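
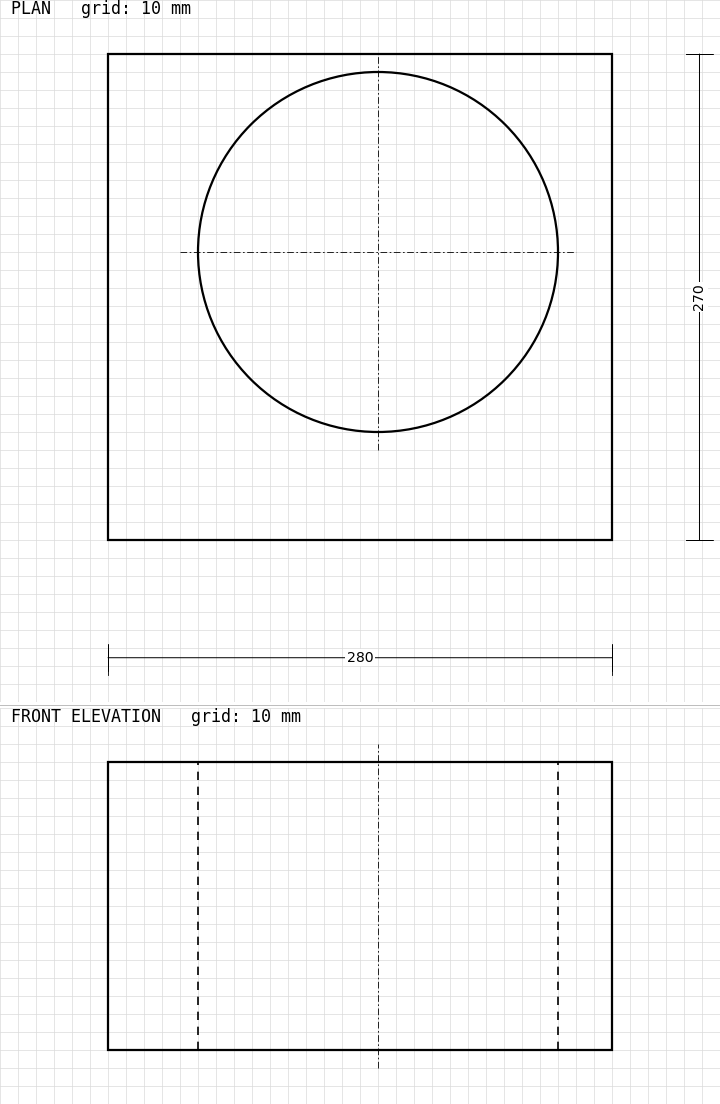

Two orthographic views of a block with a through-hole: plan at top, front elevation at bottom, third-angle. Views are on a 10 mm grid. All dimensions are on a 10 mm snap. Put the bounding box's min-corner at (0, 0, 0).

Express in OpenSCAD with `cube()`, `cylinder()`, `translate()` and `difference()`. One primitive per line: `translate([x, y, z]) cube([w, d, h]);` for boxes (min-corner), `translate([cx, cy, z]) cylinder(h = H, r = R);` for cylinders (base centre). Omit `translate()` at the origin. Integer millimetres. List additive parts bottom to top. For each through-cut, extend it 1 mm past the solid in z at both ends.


difference() {
  cube([280, 270, 160]);
  translate([150, 160, -1]) cylinder(h = 162, r = 100);
}


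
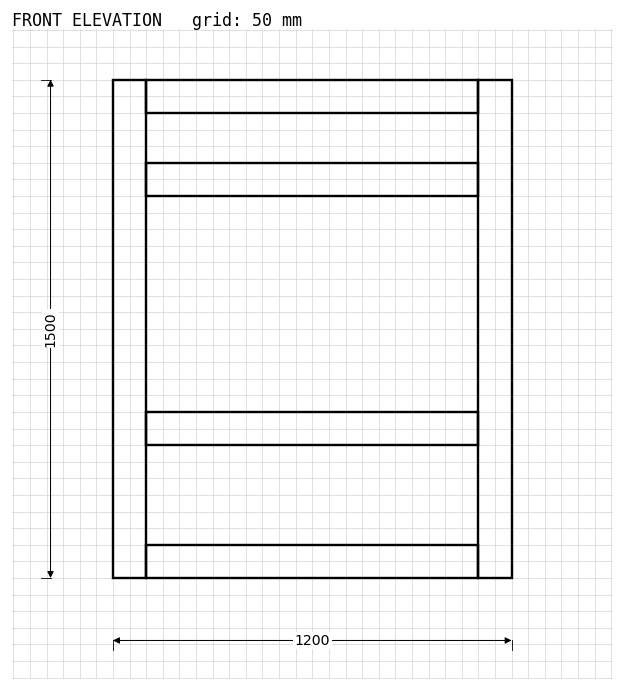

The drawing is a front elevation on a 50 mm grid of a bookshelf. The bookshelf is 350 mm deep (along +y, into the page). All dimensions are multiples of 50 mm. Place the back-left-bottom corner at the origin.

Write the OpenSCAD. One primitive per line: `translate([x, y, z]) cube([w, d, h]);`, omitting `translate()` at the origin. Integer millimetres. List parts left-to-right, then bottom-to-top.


cube([100, 350, 1500]);
translate([100, 0, 0]) cube([1000, 350, 100]);
translate([100, 0, 400]) cube([1000, 350, 100]);
translate([100, 0, 1150]) cube([1000, 350, 100]);
translate([100, 0, 1400]) cube([1000, 350, 100]);
translate([1100, 0, 0]) cube([100, 350, 1500]);


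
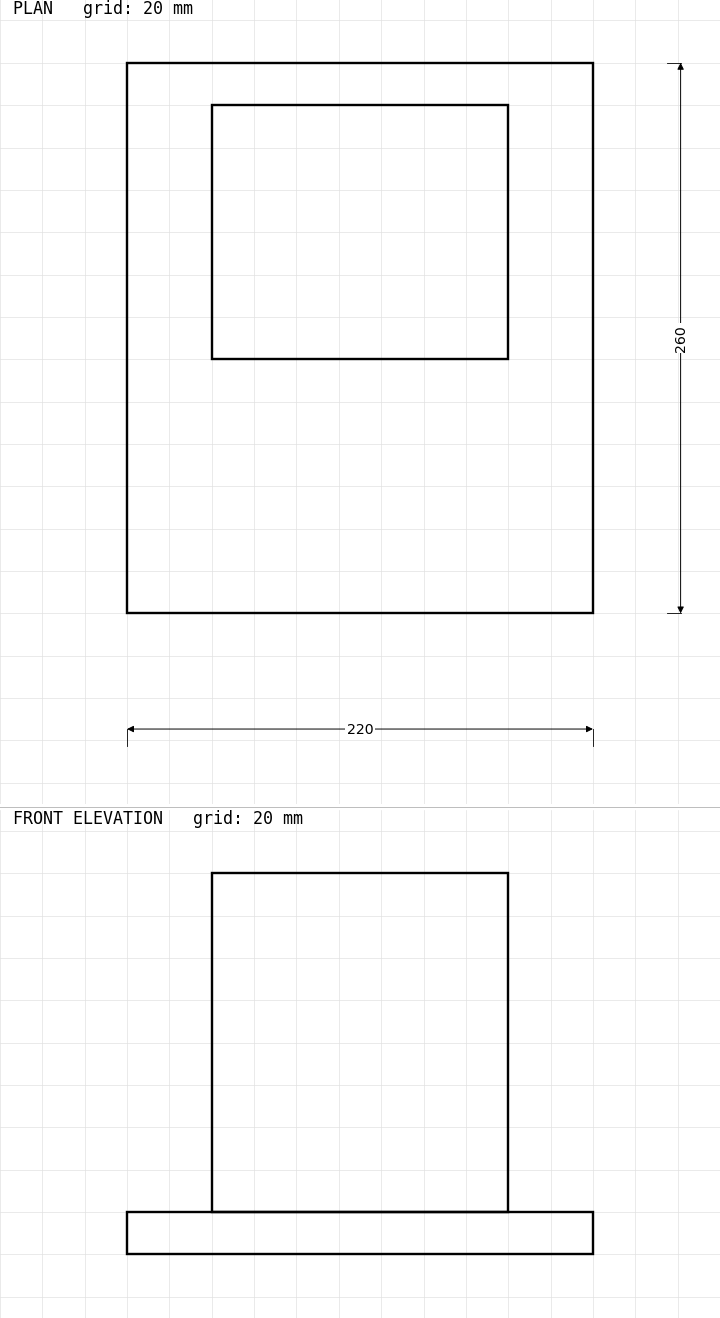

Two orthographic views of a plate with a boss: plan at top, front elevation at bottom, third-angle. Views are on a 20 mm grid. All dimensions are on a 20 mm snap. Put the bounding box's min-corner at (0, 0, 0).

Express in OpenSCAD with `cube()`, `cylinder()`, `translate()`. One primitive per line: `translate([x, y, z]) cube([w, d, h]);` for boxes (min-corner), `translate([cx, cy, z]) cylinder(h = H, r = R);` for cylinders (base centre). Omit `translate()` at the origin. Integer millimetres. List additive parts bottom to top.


cube([220, 260, 20]);
translate([40, 120, 20]) cube([140, 120, 160]);


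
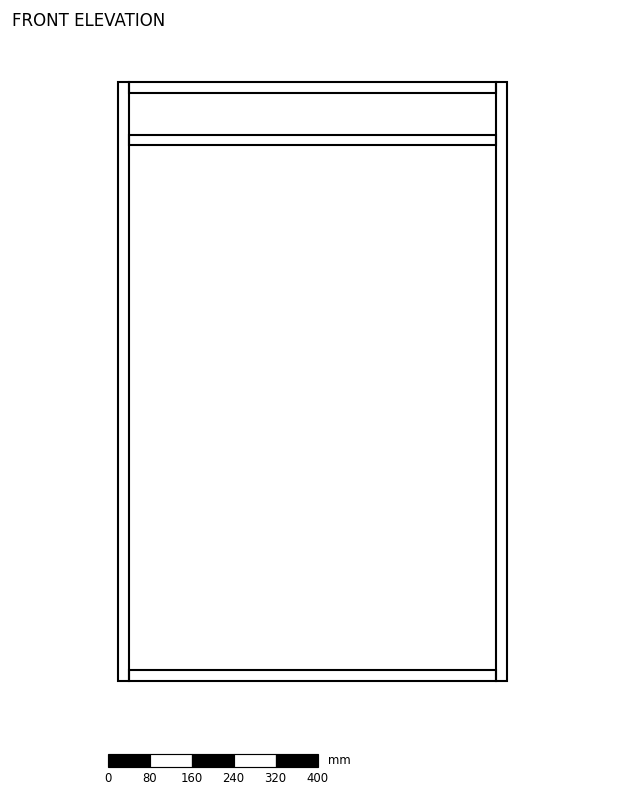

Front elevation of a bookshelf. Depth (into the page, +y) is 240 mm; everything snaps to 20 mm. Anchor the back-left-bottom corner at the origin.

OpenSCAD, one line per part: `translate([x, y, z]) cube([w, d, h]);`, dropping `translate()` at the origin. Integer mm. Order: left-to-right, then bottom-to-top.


cube([20, 240, 1140]);
translate([20, 0, 0]) cube([700, 240, 20]);
translate([20, 0, 1020]) cube([700, 240, 20]);
translate([20, 0, 1120]) cube([700, 240, 20]);
translate([720, 0, 0]) cube([20, 240, 1140]);


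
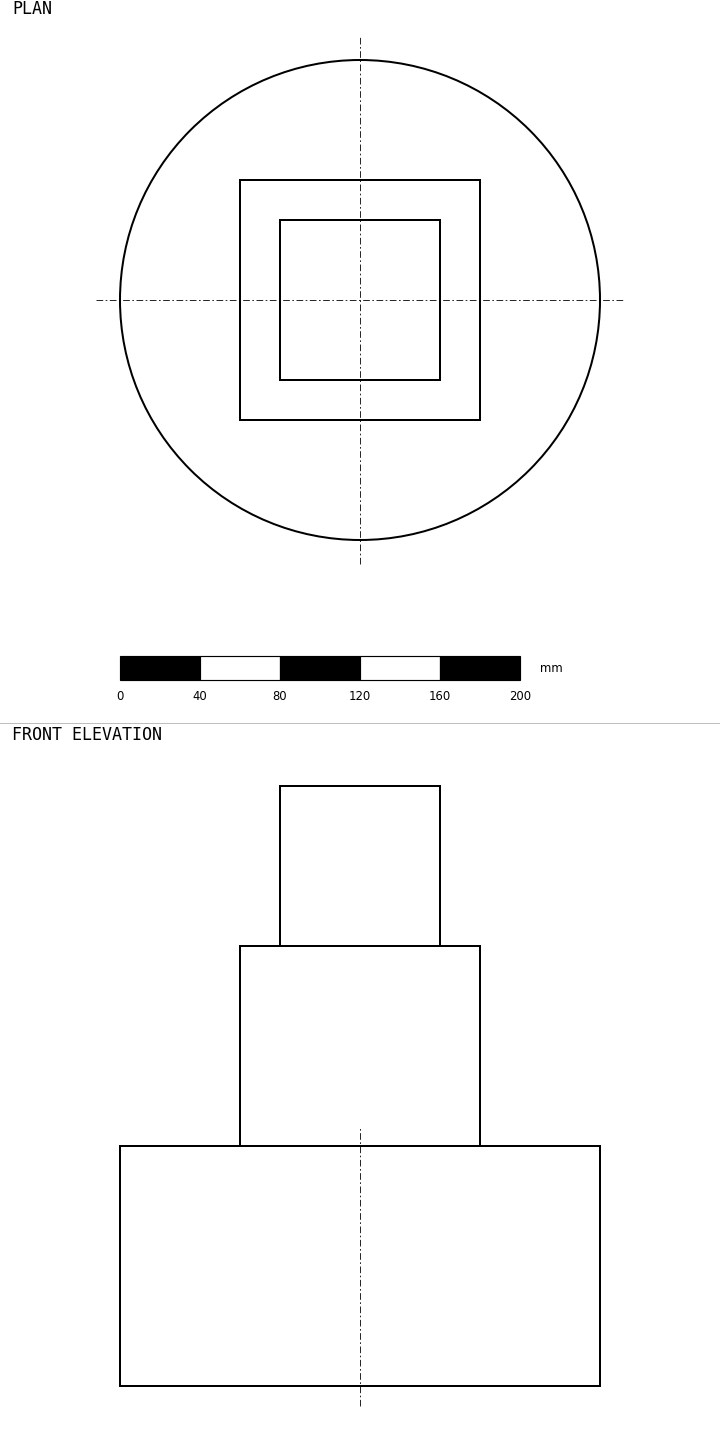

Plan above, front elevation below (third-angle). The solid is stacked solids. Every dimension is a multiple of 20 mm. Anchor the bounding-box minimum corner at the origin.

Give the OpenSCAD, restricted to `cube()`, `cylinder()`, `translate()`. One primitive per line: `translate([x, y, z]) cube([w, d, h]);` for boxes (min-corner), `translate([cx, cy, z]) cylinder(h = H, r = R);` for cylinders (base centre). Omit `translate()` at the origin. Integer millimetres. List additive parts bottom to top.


translate([120, 120, 0]) cylinder(h = 120, r = 120);
translate([60, 60, 120]) cube([120, 120, 100]);
translate([80, 80, 220]) cube([80, 80, 80]);


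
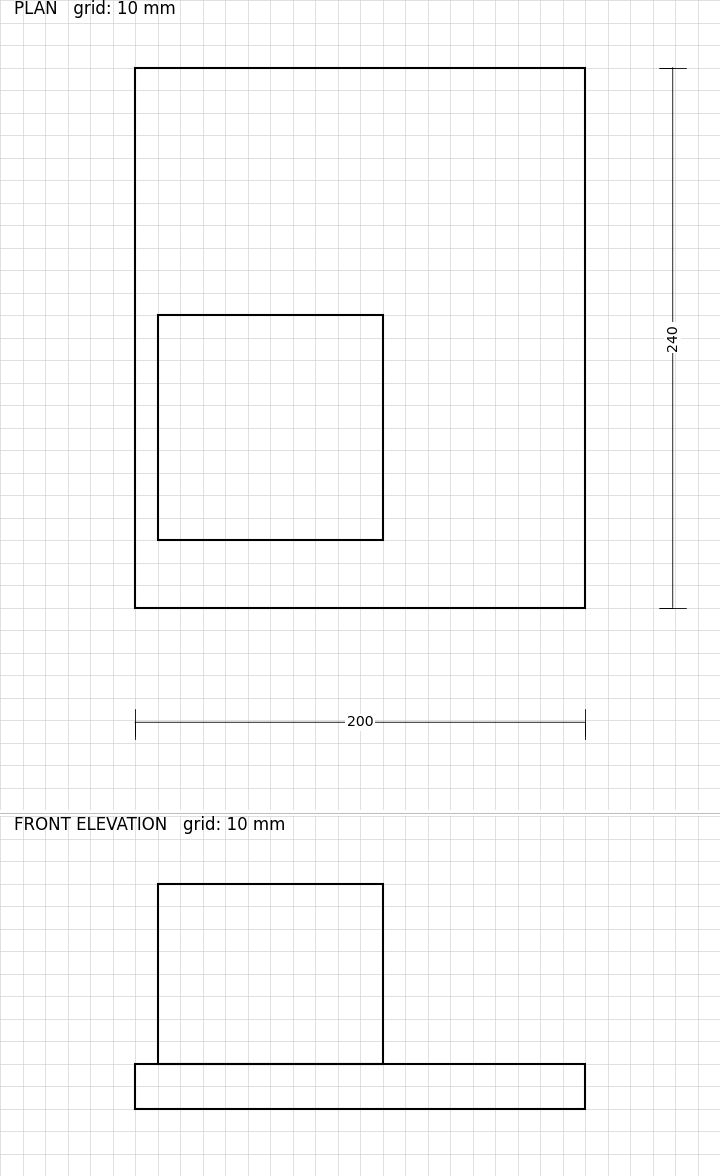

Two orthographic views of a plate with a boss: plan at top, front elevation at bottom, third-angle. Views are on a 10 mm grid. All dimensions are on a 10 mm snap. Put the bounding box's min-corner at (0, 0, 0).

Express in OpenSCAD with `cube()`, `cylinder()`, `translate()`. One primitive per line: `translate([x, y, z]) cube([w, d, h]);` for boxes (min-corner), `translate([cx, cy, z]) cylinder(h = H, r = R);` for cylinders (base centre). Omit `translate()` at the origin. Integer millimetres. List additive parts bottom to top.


cube([200, 240, 20]);
translate([10, 30, 20]) cube([100, 100, 80]);


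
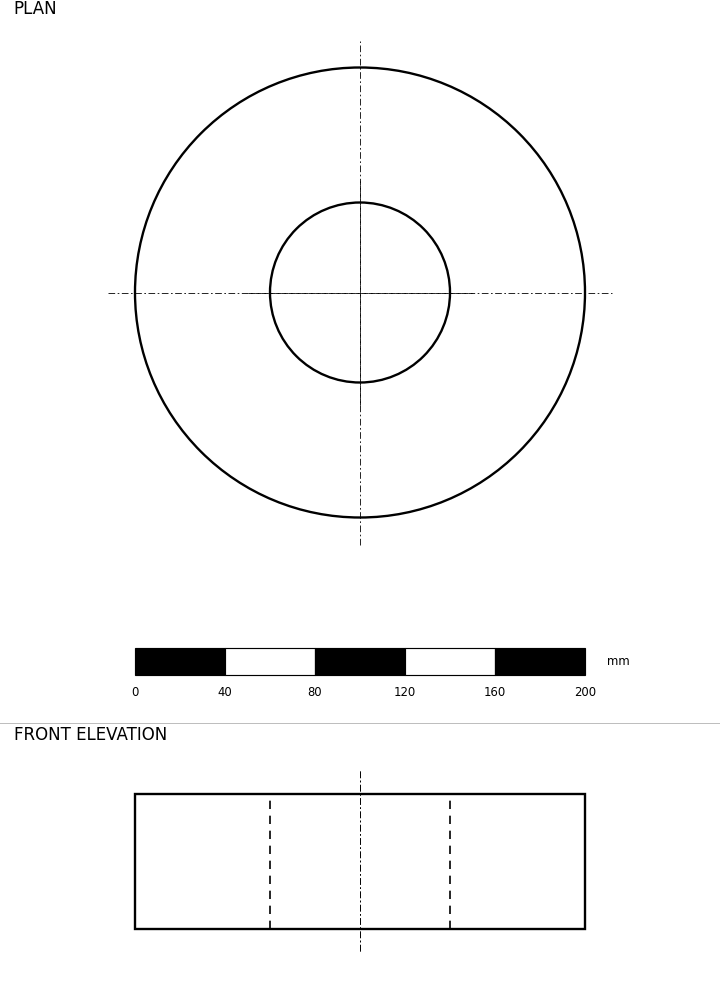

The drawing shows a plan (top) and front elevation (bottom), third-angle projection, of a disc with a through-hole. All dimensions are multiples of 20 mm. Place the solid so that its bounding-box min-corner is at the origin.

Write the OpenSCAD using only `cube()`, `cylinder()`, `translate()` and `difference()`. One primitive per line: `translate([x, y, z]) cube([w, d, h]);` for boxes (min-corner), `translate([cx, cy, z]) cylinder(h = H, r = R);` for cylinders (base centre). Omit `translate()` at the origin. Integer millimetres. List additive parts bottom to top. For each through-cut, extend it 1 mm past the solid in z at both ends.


difference() {
  translate([100, 100, 0]) cylinder(h = 60, r = 100);
  translate([100, 100, -1]) cylinder(h = 62, r = 40);
}


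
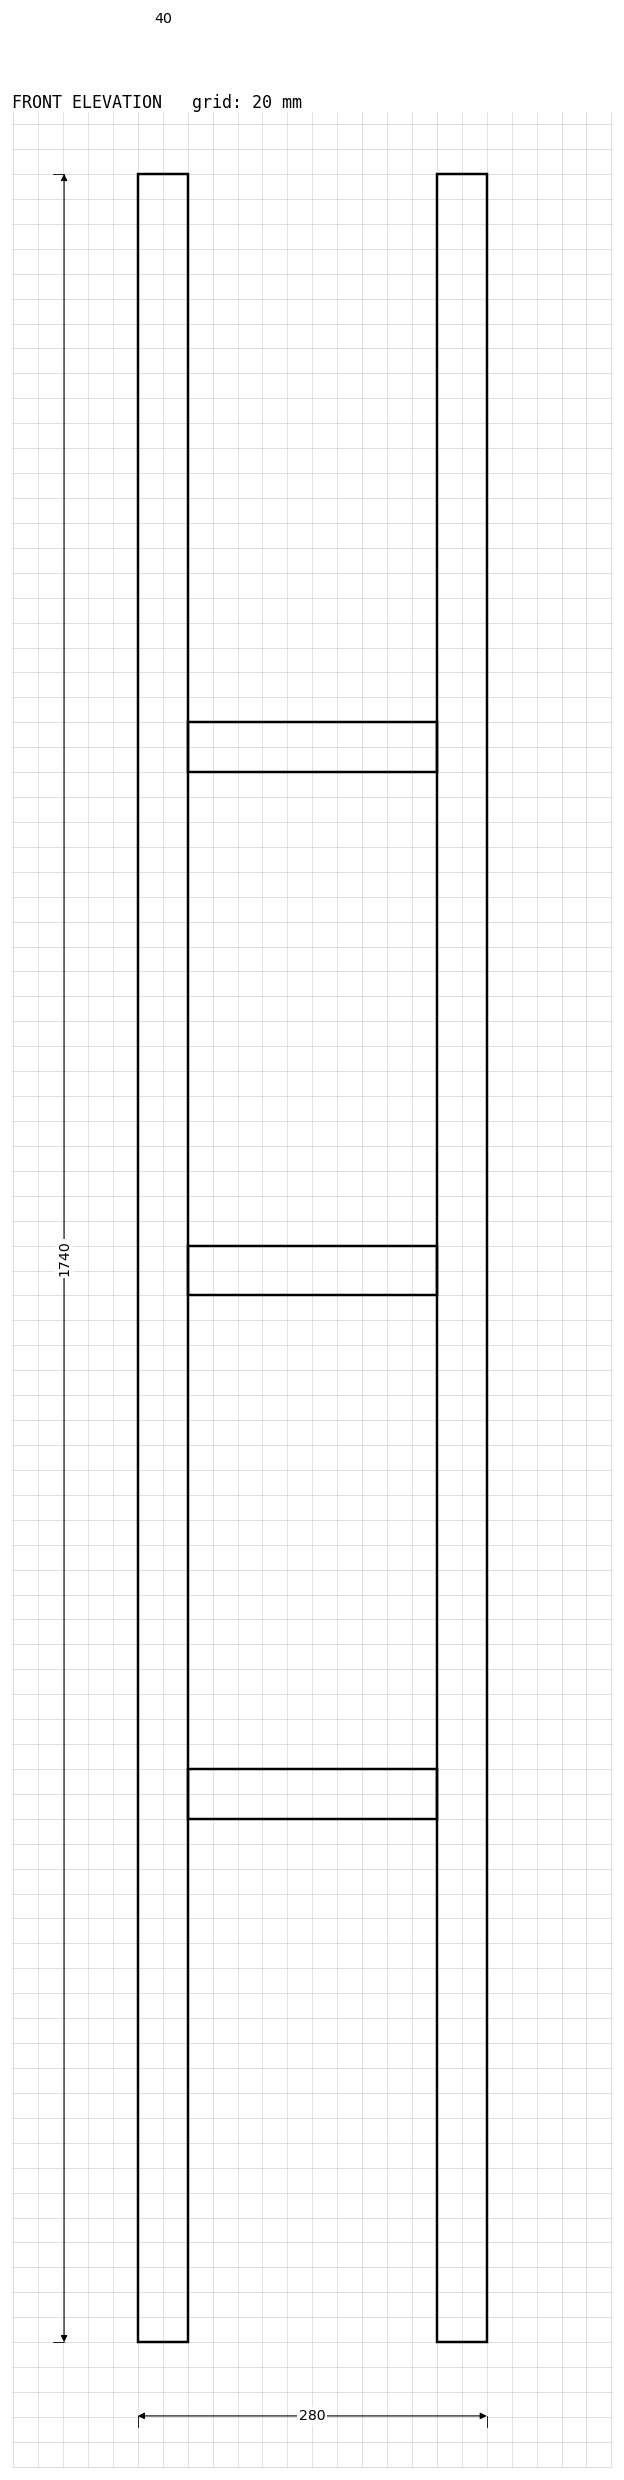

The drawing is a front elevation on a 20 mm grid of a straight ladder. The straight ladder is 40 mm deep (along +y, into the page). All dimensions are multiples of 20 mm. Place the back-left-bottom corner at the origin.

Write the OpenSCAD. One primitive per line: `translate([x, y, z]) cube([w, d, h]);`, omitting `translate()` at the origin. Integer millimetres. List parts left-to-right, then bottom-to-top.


cube([40, 40, 1740]);
translate([40, 0, 420]) cube([200, 40, 40]);
translate([40, 0, 840]) cube([200, 40, 40]);
translate([40, 0, 1260]) cube([200, 40, 40]);
translate([240, 0, 0]) cube([40, 40, 1740]);


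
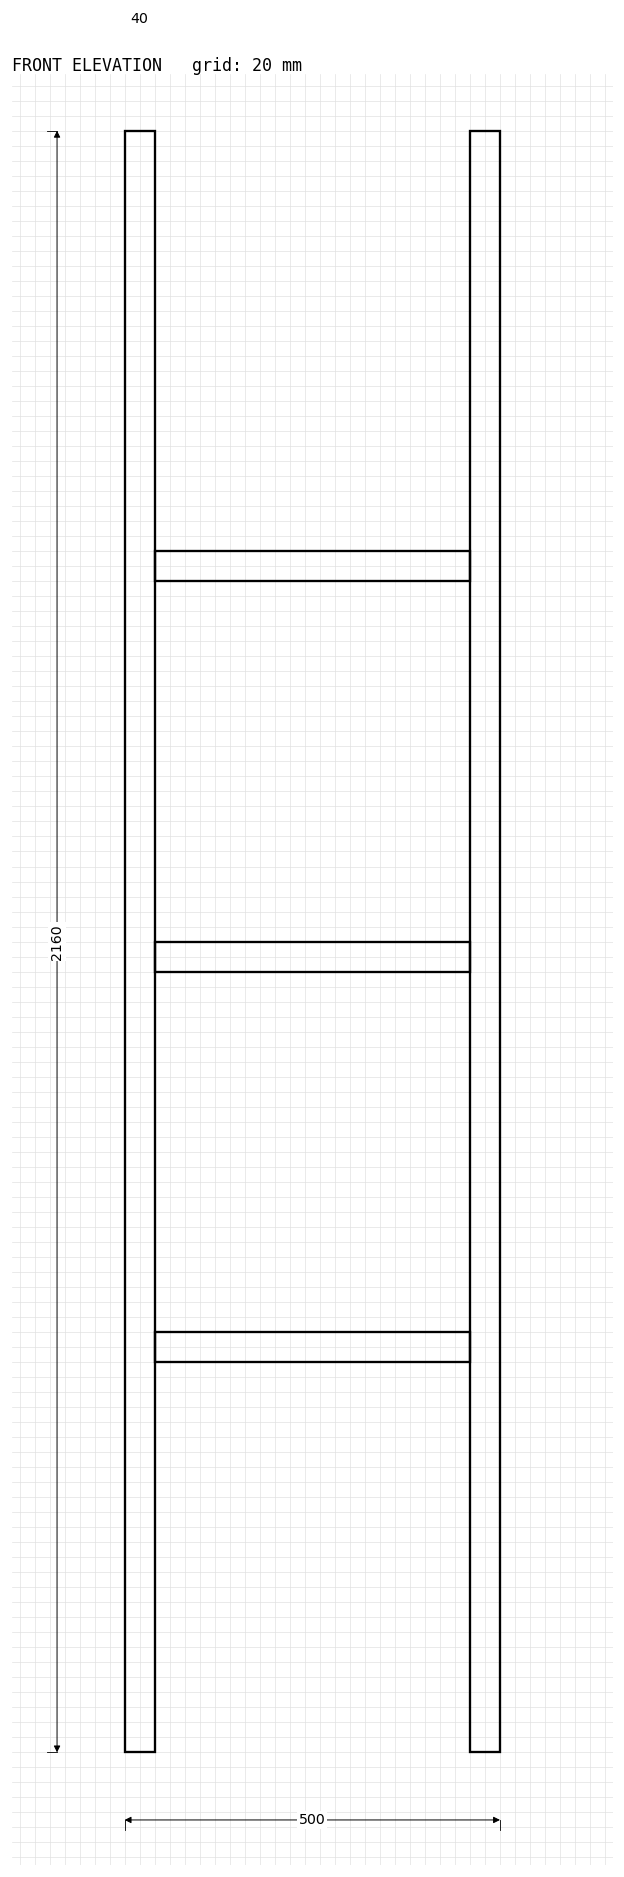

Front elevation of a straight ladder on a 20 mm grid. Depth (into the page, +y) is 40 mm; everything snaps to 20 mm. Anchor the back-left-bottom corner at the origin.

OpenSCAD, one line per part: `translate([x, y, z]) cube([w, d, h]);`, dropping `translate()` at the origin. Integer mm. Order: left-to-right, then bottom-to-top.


cube([40, 40, 2160]);
translate([40, 0, 520]) cube([420, 40, 40]);
translate([40, 0, 1040]) cube([420, 40, 40]);
translate([40, 0, 1560]) cube([420, 40, 40]);
translate([460, 0, 0]) cube([40, 40, 2160]);


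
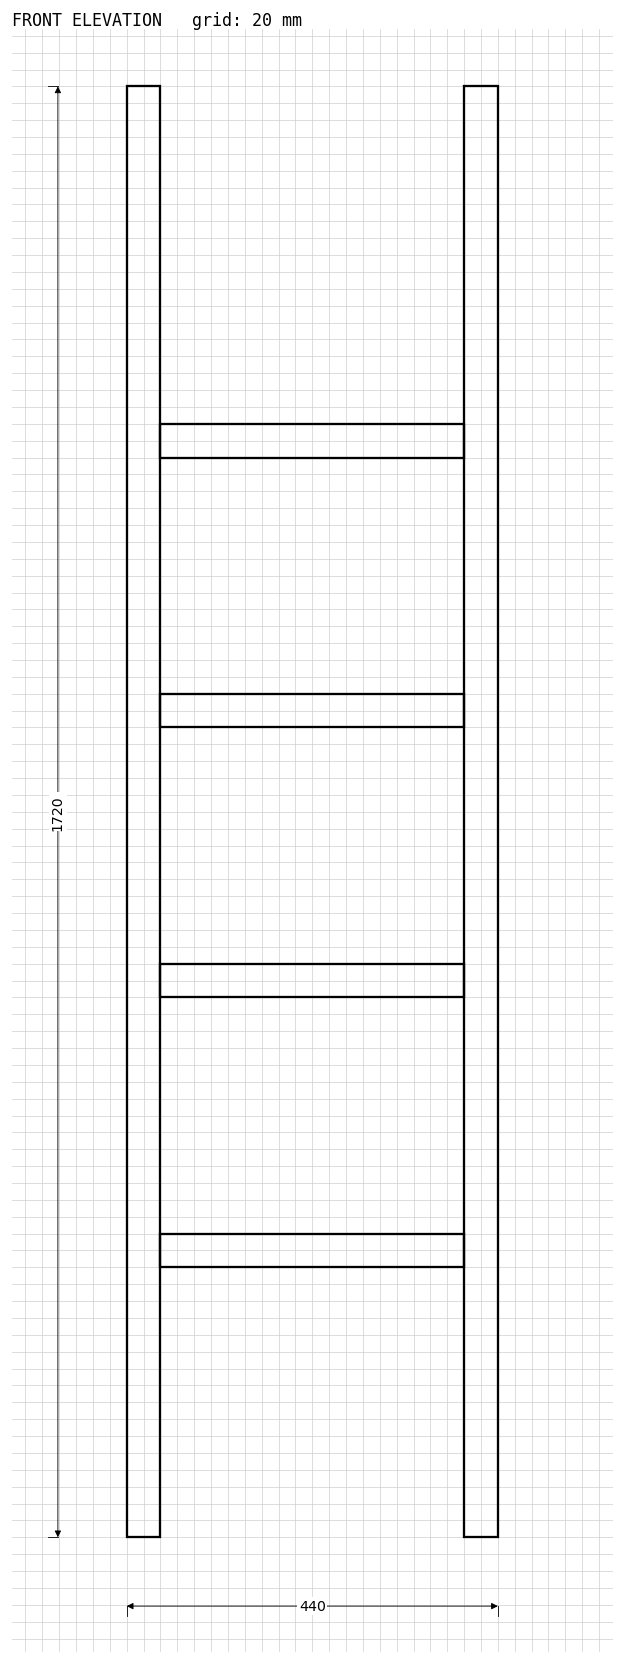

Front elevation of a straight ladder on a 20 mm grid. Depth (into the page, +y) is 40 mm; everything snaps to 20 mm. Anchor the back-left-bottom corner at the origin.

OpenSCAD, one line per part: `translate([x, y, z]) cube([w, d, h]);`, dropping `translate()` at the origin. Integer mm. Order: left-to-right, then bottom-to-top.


cube([40, 40, 1720]);
translate([40, 0, 320]) cube([360, 40, 40]);
translate([40, 0, 640]) cube([360, 40, 40]);
translate([40, 0, 960]) cube([360, 40, 40]);
translate([40, 0, 1280]) cube([360, 40, 40]);
translate([400, 0, 0]) cube([40, 40, 1720]);


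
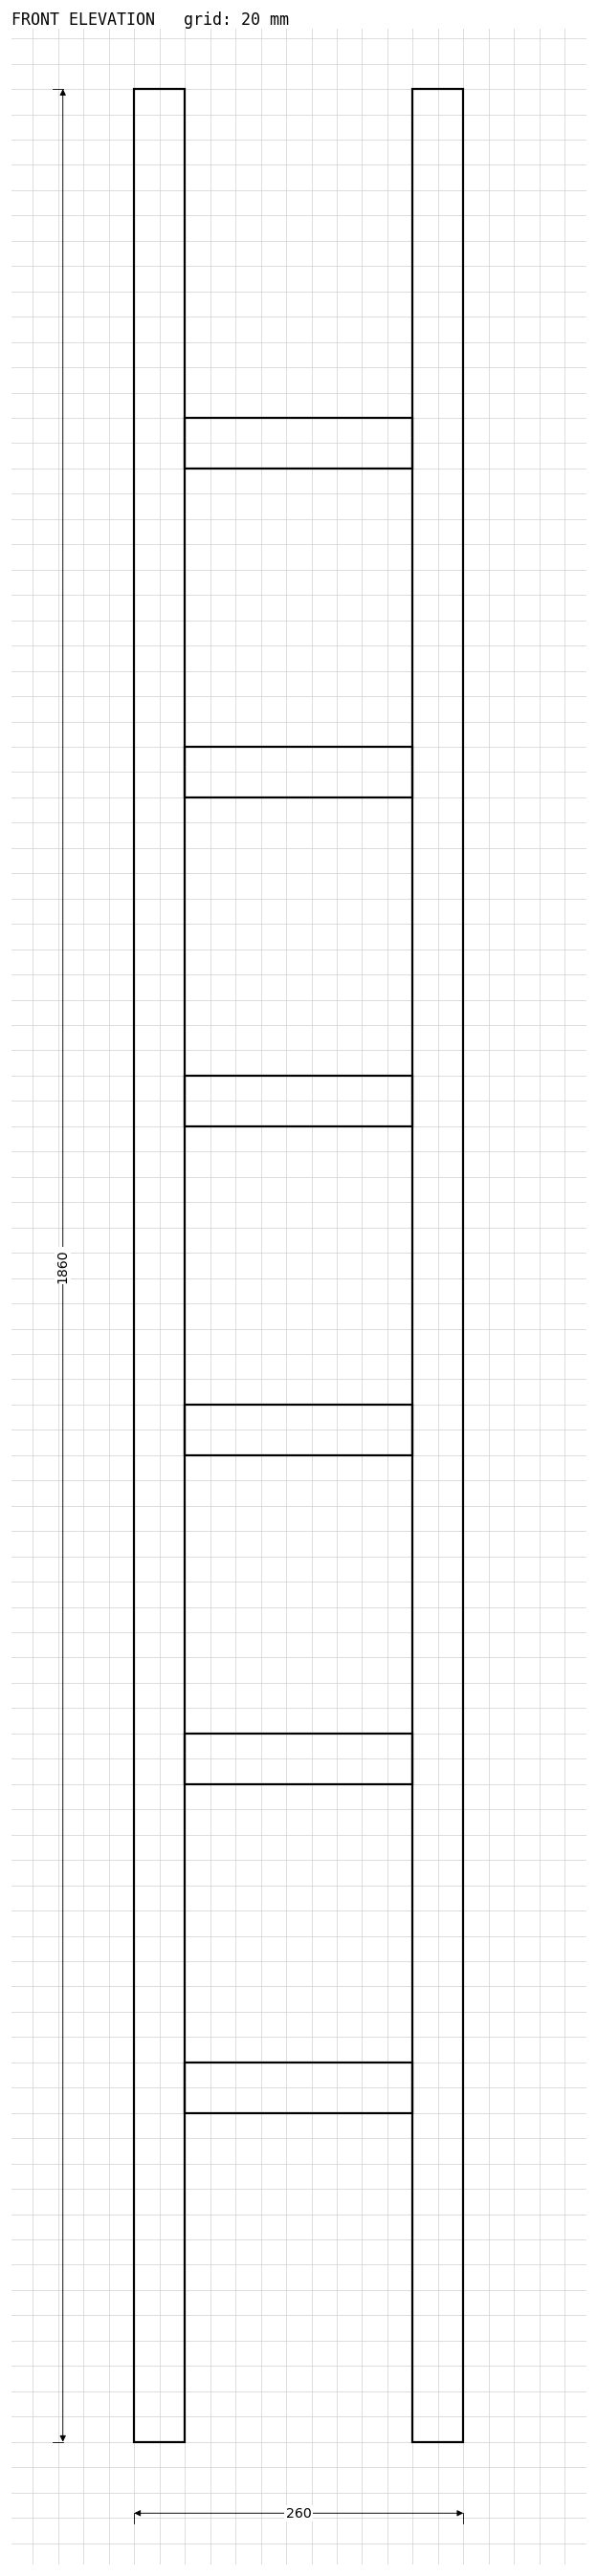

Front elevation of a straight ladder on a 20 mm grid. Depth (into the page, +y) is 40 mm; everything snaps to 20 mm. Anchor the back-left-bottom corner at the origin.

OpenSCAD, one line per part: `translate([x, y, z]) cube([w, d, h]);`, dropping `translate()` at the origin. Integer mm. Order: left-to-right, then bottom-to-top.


cube([40, 40, 1860]);
translate([40, 0, 260]) cube([180, 40, 40]);
translate([40, 0, 520]) cube([180, 40, 40]);
translate([40, 0, 780]) cube([180, 40, 40]);
translate([40, 0, 1040]) cube([180, 40, 40]);
translate([40, 0, 1300]) cube([180, 40, 40]);
translate([40, 0, 1560]) cube([180, 40, 40]);
translate([220, 0, 0]) cube([40, 40, 1860]);


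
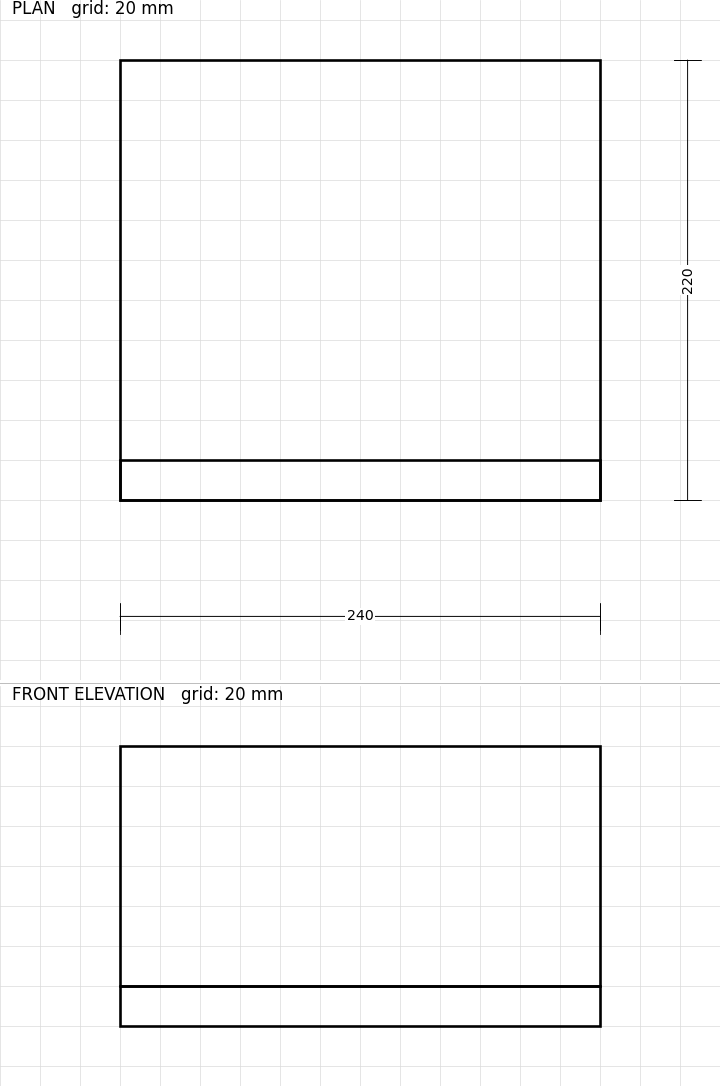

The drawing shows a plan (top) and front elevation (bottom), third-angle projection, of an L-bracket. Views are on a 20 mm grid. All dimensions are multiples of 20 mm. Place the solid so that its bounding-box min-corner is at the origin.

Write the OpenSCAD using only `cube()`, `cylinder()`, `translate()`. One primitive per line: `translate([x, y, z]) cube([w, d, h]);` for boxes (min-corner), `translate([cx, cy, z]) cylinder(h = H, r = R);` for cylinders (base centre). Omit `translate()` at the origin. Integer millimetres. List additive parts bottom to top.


cube([240, 220, 20]);
translate([0, 0, 20]) cube([240, 20, 120]);


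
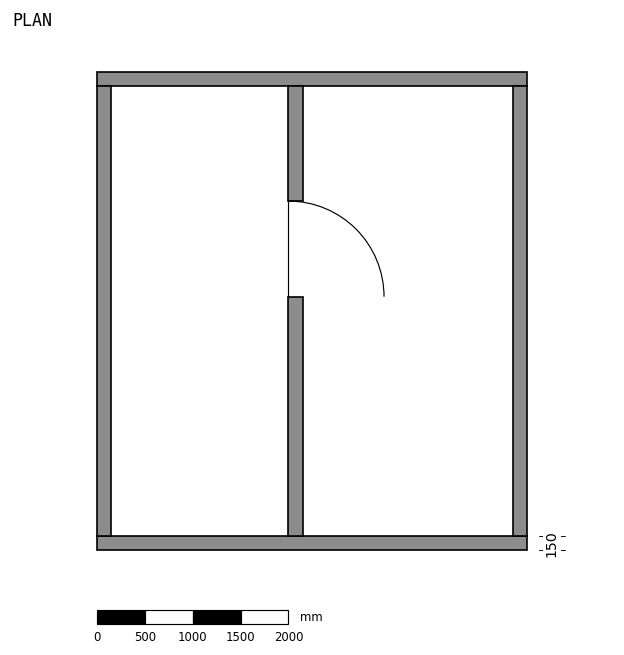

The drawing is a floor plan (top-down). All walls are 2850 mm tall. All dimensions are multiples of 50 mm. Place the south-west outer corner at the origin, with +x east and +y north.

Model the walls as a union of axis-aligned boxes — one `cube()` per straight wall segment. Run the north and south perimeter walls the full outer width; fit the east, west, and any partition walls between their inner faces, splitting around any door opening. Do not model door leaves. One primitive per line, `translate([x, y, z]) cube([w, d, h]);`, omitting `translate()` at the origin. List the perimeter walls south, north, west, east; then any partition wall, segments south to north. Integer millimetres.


cube([4500, 150, 2850]);
translate([0, 4850, 0]) cube([4500, 150, 2850]);
translate([0, 150, 0]) cube([150, 4700, 2850]);
translate([4350, 150, 0]) cube([150, 4700, 2850]);
translate([2000, 150, 0]) cube([150, 2500, 2850]);
translate([2000, 3650, 0]) cube([150, 1200, 2850]);


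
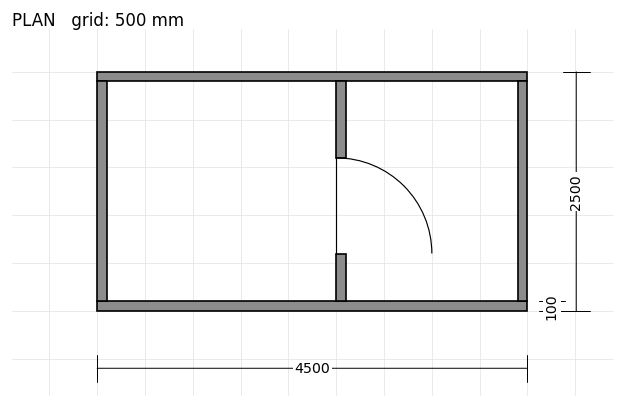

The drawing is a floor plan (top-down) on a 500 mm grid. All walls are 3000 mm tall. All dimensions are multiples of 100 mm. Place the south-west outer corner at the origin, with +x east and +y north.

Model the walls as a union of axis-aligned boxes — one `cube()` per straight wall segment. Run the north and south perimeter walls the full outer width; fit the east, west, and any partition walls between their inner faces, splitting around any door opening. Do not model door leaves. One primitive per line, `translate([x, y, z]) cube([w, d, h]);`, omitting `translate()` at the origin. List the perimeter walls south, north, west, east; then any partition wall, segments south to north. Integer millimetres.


cube([4500, 100, 3000]);
translate([0, 2400, 0]) cube([4500, 100, 3000]);
translate([0, 100, 0]) cube([100, 2300, 3000]);
translate([4400, 100, 0]) cube([100, 2300, 3000]);
translate([2500, 100, 0]) cube([100, 500, 3000]);
translate([2500, 1600, 0]) cube([100, 800, 3000]);


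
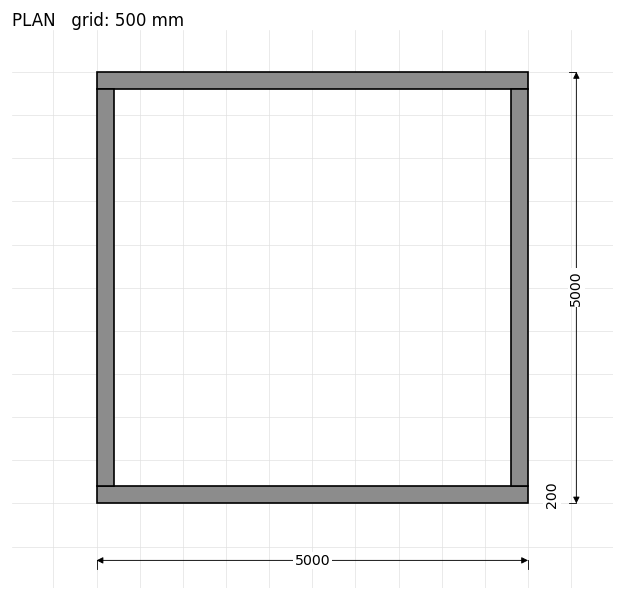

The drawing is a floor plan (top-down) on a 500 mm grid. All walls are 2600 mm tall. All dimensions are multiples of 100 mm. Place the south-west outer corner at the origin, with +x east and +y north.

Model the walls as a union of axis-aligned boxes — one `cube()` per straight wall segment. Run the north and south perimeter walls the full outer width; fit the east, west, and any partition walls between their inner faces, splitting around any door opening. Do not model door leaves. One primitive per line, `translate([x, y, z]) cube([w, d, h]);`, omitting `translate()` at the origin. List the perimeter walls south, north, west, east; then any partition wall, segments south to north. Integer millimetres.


cube([5000, 200, 2600]);
translate([0, 4800, 0]) cube([5000, 200, 2600]);
translate([0, 200, 0]) cube([200, 4600, 2600]);
translate([4800, 200, 0]) cube([200, 4600, 2600]);


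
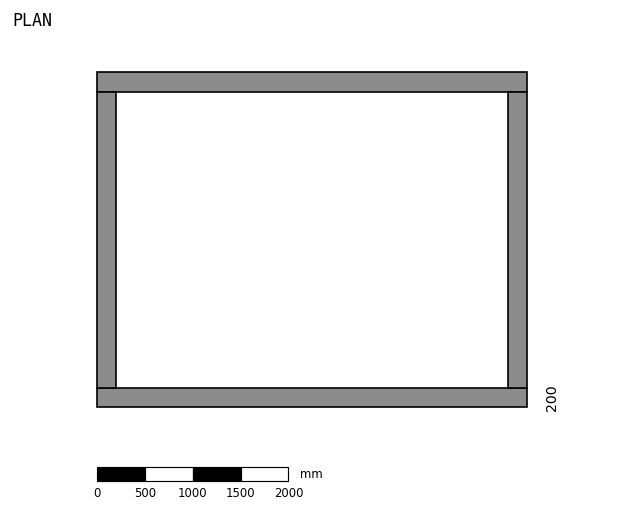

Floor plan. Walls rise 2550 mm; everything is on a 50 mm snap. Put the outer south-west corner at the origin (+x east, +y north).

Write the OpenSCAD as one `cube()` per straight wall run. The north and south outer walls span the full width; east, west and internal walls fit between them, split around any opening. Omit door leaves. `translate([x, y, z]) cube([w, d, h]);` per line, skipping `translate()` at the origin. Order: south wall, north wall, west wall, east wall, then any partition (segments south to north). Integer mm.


cube([4500, 200, 2550]);
translate([0, 3300, 0]) cube([4500, 200, 2550]);
translate([0, 200, 0]) cube([200, 3100, 2550]);
translate([4300, 200, 0]) cube([200, 3100, 2550]);


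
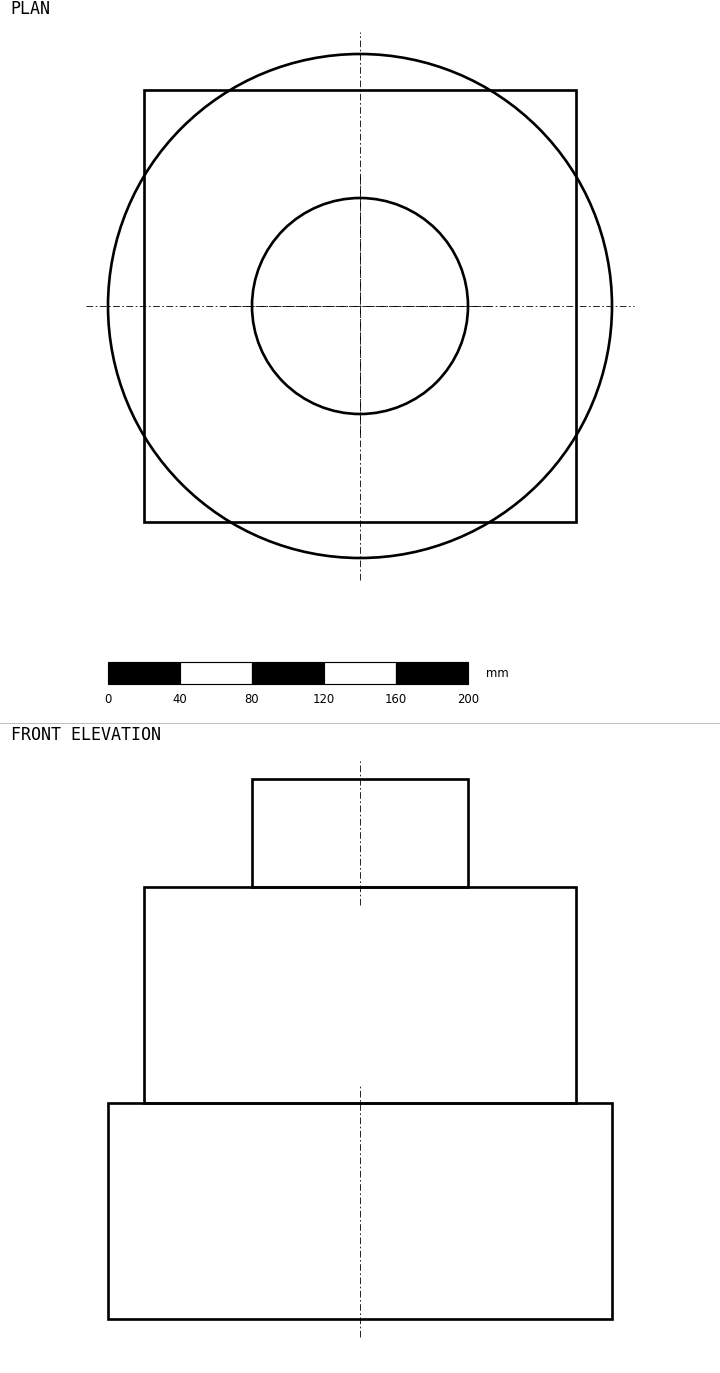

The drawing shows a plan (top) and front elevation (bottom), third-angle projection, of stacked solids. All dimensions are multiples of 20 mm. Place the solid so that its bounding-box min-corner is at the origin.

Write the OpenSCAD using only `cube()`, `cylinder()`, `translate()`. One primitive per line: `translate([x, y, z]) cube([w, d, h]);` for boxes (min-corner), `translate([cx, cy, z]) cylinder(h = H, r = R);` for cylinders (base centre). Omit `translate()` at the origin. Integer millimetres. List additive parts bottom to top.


translate([140, 140, 0]) cylinder(h = 120, r = 140);
translate([20, 20, 120]) cube([240, 240, 120]);
translate([140, 140, 240]) cylinder(h = 60, r = 60);


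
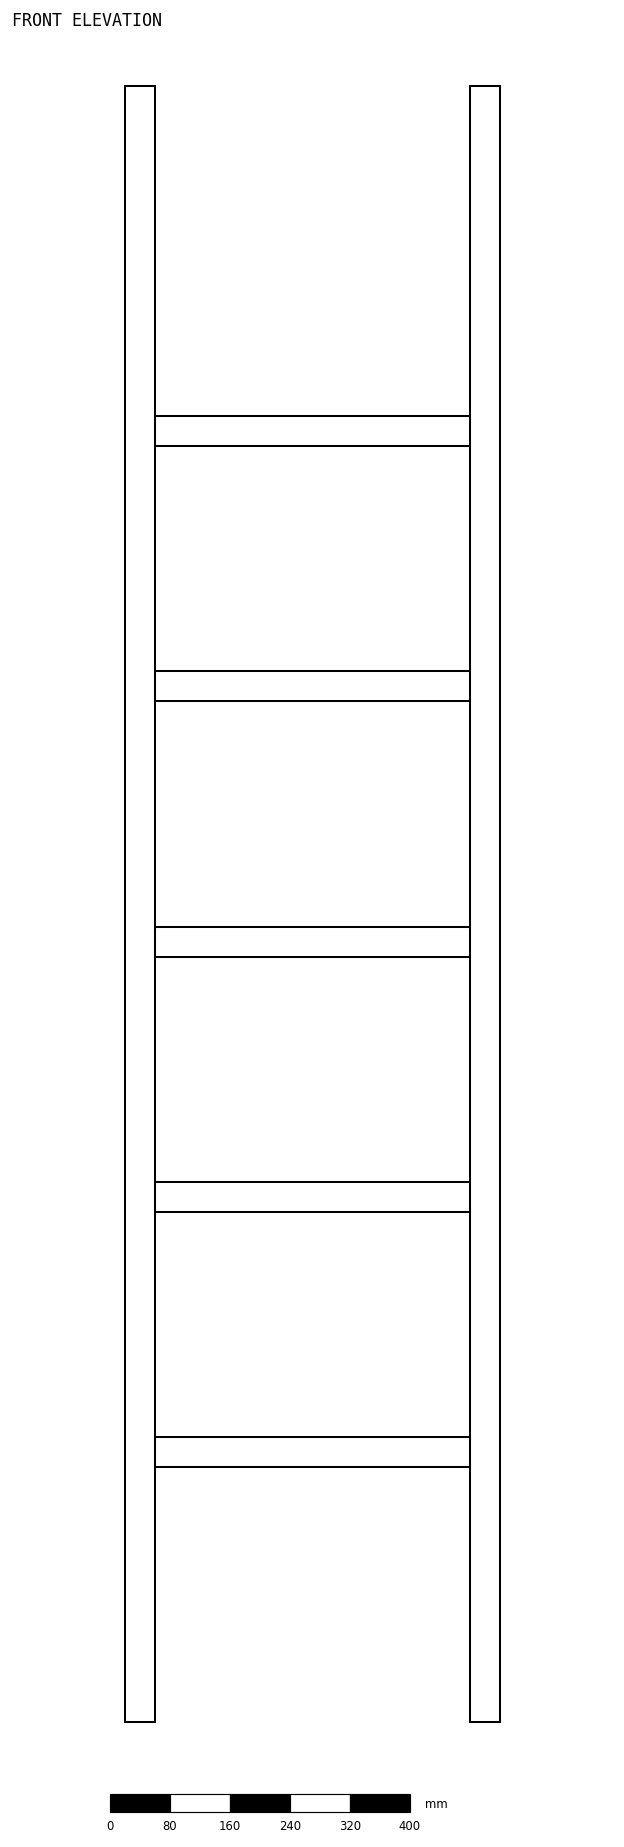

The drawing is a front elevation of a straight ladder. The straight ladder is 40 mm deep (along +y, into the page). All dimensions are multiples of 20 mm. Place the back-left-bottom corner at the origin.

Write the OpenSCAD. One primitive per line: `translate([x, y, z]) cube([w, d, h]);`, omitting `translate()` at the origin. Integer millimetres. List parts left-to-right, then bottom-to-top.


cube([40, 40, 2180]);
translate([40, 0, 340]) cube([420, 40, 40]);
translate([40, 0, 680]) cube([420, 40, 40]);
translate([40, 0, 1020]) cube([420, 40, 40]);
translate([40, 0, 1360]) cube([420, 40, 40]);
translate([40, 0, 1700]) cube([420, 40, 40]);
translate([460, 0, 0]) cube([40, 40, 2180]);


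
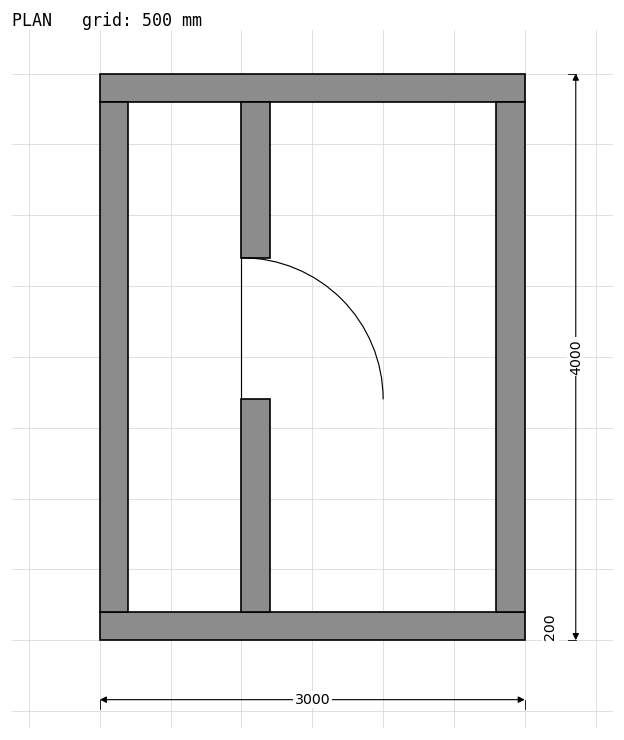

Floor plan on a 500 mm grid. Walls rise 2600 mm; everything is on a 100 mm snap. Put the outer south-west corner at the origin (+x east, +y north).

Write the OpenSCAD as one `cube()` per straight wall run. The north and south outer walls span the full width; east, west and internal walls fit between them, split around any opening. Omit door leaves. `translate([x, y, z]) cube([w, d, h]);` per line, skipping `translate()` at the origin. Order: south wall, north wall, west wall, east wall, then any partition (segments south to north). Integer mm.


cube([3000, 200, 2600]);
translate([0, 3800, 0]) cube([3000, 200, 2600]);
translate([0, 200, 0]) cube([200, 3600, 2600]);
translate([2800, 200, 0]) cube([200, 3600, 2600]);
translate([1000, 200, 0]) cube([200, 1500, 2600]);
translate([1000, 2700, 0]) cube([200, 1100, 2600]);


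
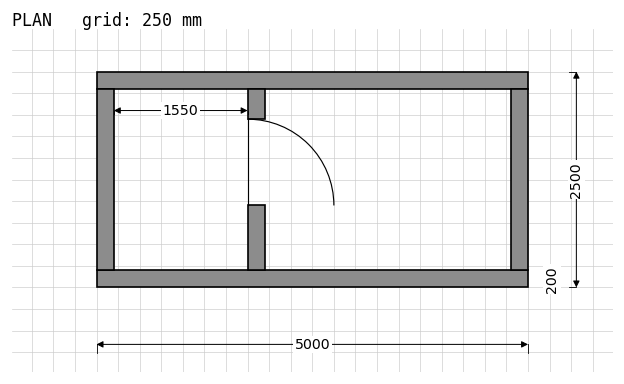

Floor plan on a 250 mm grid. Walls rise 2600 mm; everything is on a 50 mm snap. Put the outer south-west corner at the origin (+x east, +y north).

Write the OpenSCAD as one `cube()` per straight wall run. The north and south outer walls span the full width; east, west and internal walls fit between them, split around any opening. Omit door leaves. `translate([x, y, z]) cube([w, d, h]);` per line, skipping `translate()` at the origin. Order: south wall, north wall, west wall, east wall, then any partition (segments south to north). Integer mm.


cube([5000, 200, 2600]);
translate([0, 2300, 0]) cube([5000, 200, 2600]);
translate([0, 200, 0]) cube([200, 2100, 2600]);
translate([4800, 200, 0]) cube([200, 2100, 2600]);
translate([1750, 200, 0]) cube([200, 750, 2600]);
translate([1750, 1950, 0]) cube([200, 350, 2600]);


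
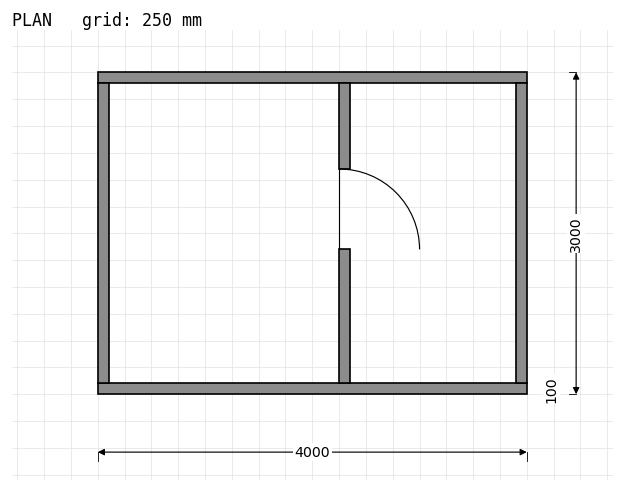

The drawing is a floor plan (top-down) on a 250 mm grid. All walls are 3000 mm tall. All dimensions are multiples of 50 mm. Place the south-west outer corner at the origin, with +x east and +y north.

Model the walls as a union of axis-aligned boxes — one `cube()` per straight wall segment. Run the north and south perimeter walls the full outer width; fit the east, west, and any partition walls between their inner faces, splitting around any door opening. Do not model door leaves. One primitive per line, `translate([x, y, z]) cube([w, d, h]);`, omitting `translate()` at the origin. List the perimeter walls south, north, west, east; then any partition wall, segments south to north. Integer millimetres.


cube([4000, 100, 3000]);
translate([0, 2900, 0]) cube([4000, 100, 3000]);
translate([0, 100, 0]) cube([100, 2800, 3000]);
translate([3900, 100, 0]) cube([100, 2800, 3000]);
translate([2250, 100, 0]) cube([100, 1250, 3000]);
translate([2250, 2100, 0]) cube([100, 800, 3000]);


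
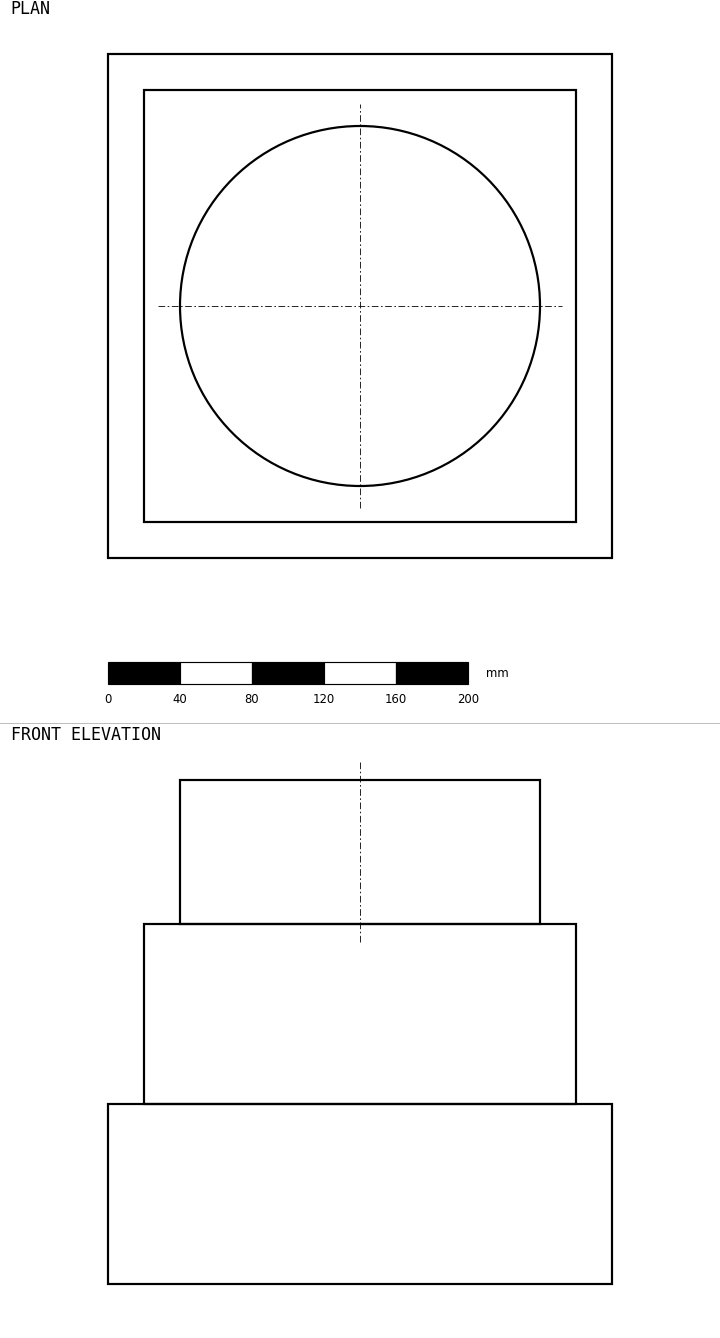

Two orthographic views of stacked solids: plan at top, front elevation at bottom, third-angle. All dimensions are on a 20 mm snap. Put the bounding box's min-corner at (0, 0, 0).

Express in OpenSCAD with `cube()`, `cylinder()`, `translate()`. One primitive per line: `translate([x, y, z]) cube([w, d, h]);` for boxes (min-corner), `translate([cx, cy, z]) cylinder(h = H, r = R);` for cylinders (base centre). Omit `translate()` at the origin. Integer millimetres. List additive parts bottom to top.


cube([280, 280, 100]);
translate([20, 20, 100]) cube([240, 240, 100]);
translate([140, 140, 200]) cylinder(h = 80, r = 100);


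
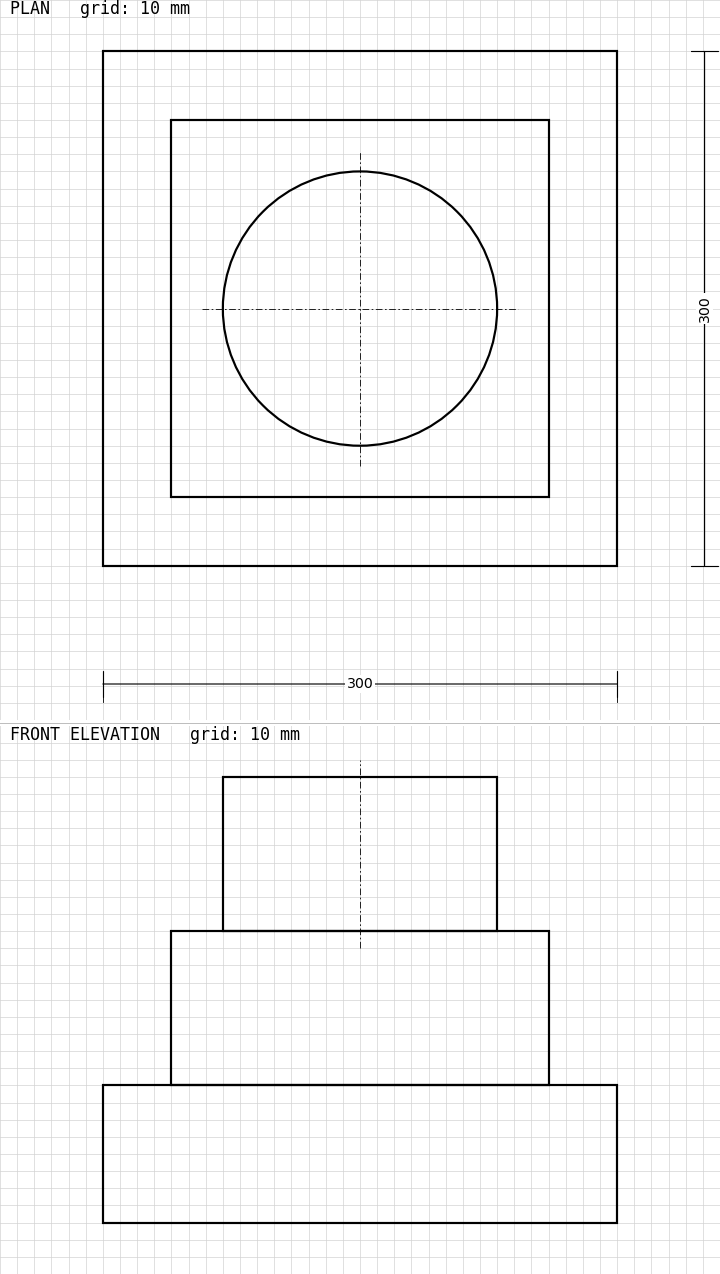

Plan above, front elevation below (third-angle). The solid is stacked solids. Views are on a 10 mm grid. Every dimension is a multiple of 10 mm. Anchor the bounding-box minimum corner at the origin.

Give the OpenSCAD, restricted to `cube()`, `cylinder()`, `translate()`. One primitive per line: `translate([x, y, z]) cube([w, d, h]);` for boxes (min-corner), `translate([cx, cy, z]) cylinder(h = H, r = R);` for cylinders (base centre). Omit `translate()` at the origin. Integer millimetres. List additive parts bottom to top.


cube([300, 300, 80]);
translate([40, 40, 80]) cube([220, 220, 90]);
translate([150, 150, 170]) cylinder(h = 90, r = 80);


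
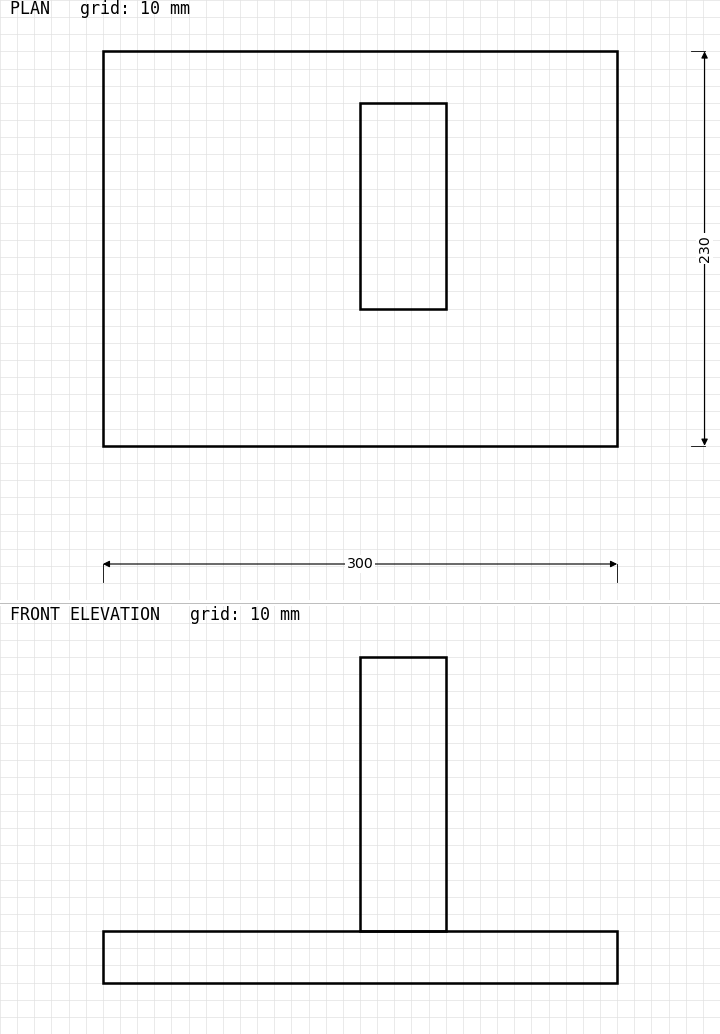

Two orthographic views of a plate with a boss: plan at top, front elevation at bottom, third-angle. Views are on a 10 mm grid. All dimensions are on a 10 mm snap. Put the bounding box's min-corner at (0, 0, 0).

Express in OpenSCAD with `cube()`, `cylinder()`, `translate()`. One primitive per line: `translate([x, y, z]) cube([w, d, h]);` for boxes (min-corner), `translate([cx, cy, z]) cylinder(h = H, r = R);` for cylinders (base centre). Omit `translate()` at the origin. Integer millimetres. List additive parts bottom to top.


cube([300, 230, 30]);
translate([150, 80, 30]) cube([50, 120, 160]);


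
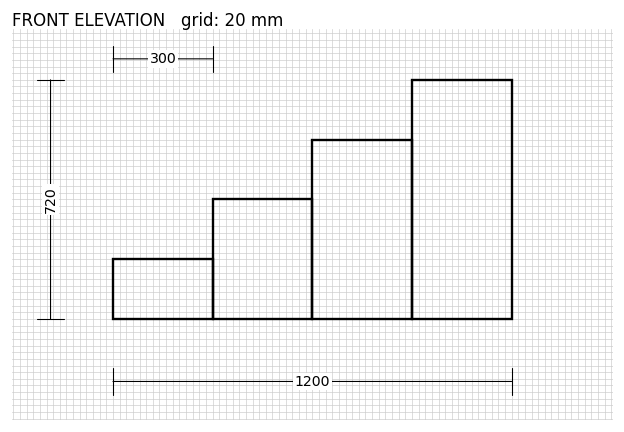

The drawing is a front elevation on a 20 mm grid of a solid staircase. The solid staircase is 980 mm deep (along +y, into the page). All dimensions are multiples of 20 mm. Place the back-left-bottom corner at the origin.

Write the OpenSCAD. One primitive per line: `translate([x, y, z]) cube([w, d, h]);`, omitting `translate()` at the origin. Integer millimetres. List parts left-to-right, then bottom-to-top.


cube([300, 980, 180]);
translate([300, 0, 0]) cube([300, 980, 360]);
translate([600, 0, 0]) cube([300, 980, 540]);
translate([900, 0, 0]) cube([300, 980, 720]);


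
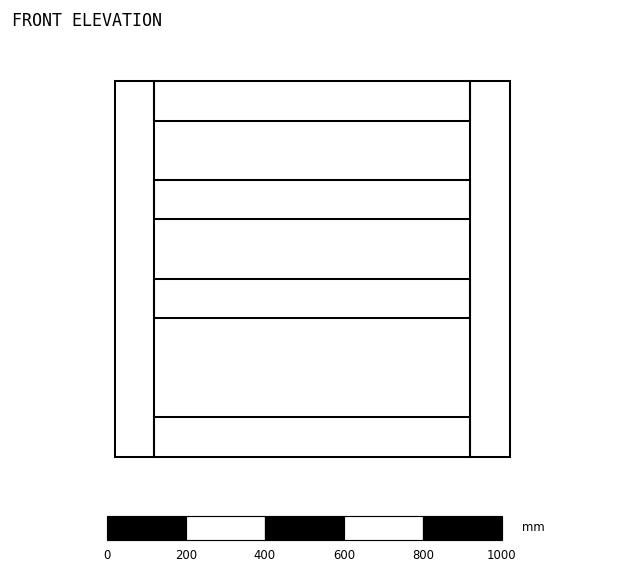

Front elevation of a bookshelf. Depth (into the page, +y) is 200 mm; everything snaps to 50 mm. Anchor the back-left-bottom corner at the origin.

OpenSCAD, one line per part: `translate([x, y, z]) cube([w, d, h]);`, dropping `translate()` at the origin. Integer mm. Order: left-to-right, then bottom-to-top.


cube([100, 200, 950]);
translate([100, 0, 0]) cube([800, 200, 100]);
translate([100, 0, 350]) cube([800, 200, 100]);
translate([100, 0, 600]) cube([800, 200, 100]);
translate([100, 0, 850]) cube([800, 200, 100]);
translate([900, 0, 0]) cube([100, 200, 950]);


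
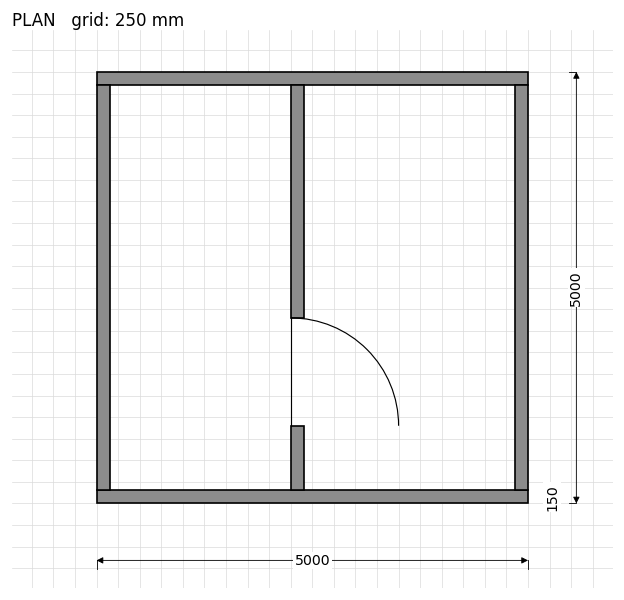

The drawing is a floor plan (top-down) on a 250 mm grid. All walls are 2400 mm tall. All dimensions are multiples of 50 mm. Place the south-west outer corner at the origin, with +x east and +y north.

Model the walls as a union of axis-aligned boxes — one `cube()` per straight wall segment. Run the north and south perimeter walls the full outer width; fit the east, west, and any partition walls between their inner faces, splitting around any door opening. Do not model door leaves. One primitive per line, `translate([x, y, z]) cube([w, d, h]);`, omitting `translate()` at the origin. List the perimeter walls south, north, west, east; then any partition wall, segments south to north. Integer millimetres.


cube([5000, 150, 2400]);
translate([0, 4850, 0]) cube([5000, 150, 2400]);
translate([0, 150, 0]) cube([150, 4700, 2400]);
translate([4850, 150, 0]) cube([150, 4700, 2400]);
translate([2250, 150, 0]) cube([150, 750, 2400]);
translate([2250, 2150, 0]) cube([150, 2700, 2400]);


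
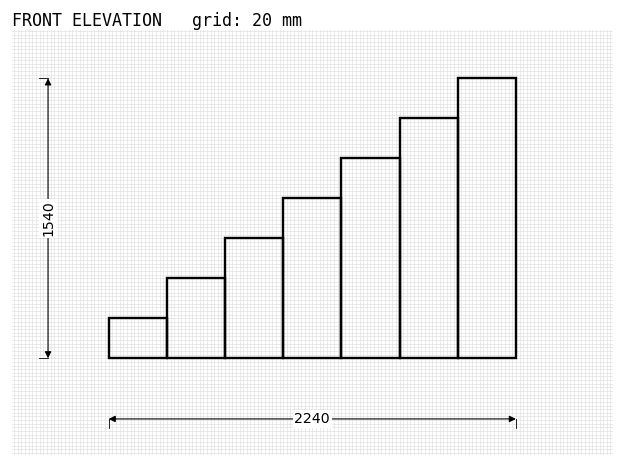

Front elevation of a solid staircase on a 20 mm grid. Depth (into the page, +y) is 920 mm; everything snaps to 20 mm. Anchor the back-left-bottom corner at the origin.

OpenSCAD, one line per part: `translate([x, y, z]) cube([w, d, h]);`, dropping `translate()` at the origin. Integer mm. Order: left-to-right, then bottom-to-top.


cube([320, 920, 220]);
translate([320, 0, 0]) cube([320, 920, 440]);
translate([640, 0, 0]) cube([320, 920, 660]);
translate([960, 0, 0]) cube([320, 920, 880]);
translate([1280, 0, 0]) cube([320, 920, 1100]);
translate([1600, 0, 0]) cube([320, 920, 1320]);
translate([1920, 0, 0]) cube([320, 920, 1540]);


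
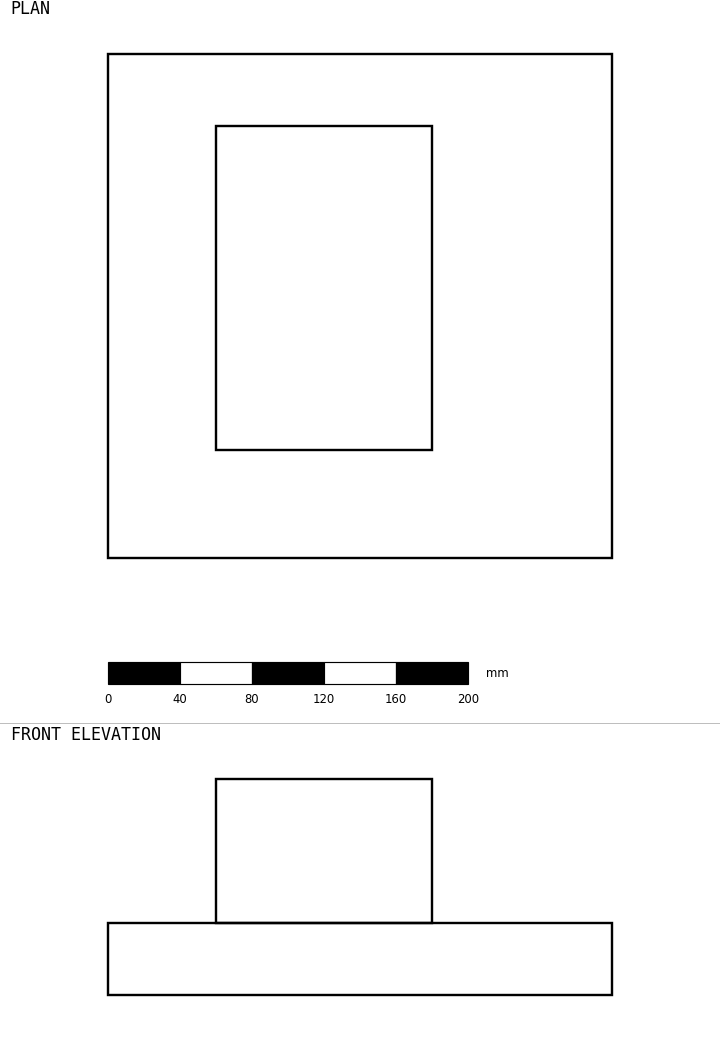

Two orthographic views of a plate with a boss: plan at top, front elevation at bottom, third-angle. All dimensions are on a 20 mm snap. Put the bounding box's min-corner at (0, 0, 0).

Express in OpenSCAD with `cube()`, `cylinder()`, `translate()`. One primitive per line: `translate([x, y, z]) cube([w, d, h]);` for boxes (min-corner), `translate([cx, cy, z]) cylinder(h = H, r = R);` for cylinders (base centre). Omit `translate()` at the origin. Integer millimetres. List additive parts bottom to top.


cube([280, 280, 40]);
translate([60, 60, 40]) cube([120, 180, 80]);


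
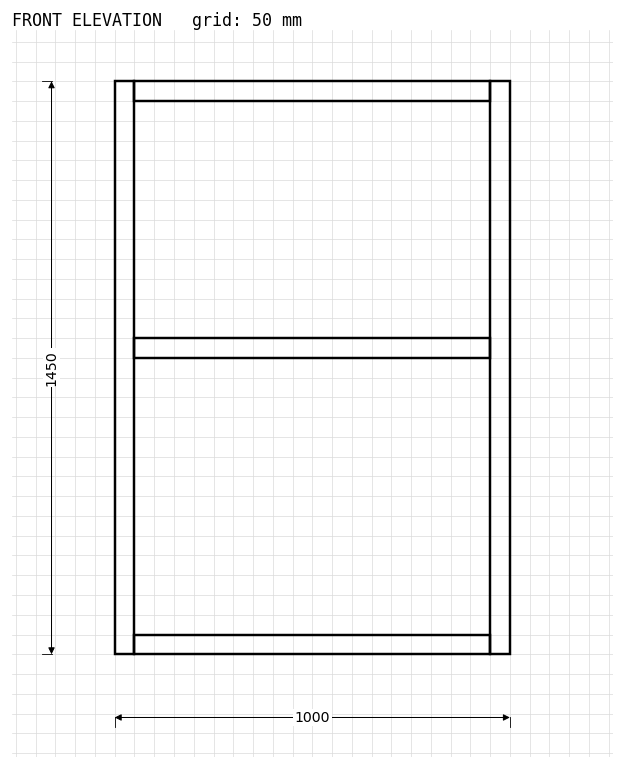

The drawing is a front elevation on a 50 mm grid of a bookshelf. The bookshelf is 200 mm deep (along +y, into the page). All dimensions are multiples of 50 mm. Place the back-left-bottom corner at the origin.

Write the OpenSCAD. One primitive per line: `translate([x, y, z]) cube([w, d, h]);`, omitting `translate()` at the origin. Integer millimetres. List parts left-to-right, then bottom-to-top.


cube([50, 200, 1450]);
translate([50, 0, 0]) cube([900, 200, 50]);
translate([50, 0, 750]) cube([900, 200, 50]);
translate([50, 0, 1400]) cube([900, 200, 50]);
translate([950, 0, 0]) cube([50, 200, 1450]);


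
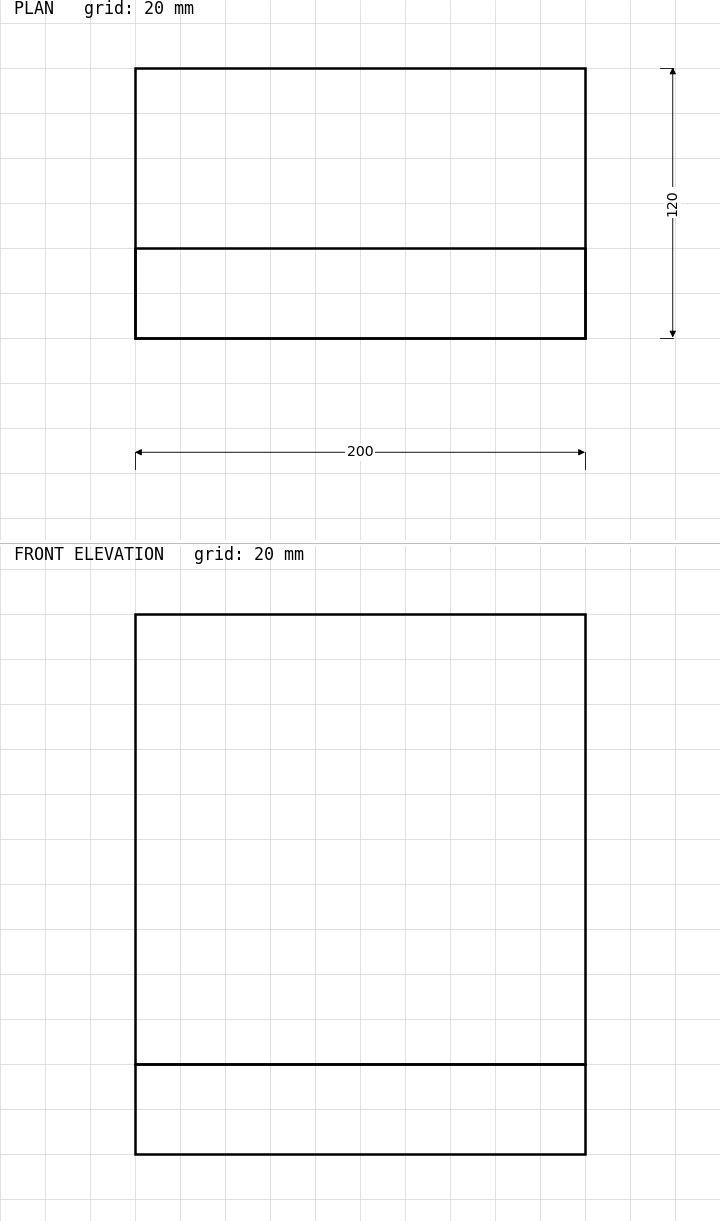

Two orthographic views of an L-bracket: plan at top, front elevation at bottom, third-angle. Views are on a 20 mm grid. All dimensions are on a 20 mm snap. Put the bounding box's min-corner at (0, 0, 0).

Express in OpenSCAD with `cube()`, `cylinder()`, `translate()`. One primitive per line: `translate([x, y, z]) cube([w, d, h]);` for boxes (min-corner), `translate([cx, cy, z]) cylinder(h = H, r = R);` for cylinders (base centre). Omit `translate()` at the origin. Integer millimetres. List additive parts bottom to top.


cube([200, 120, 40]);
translate([0, 0, 40]) cube([200, 40, 200]);


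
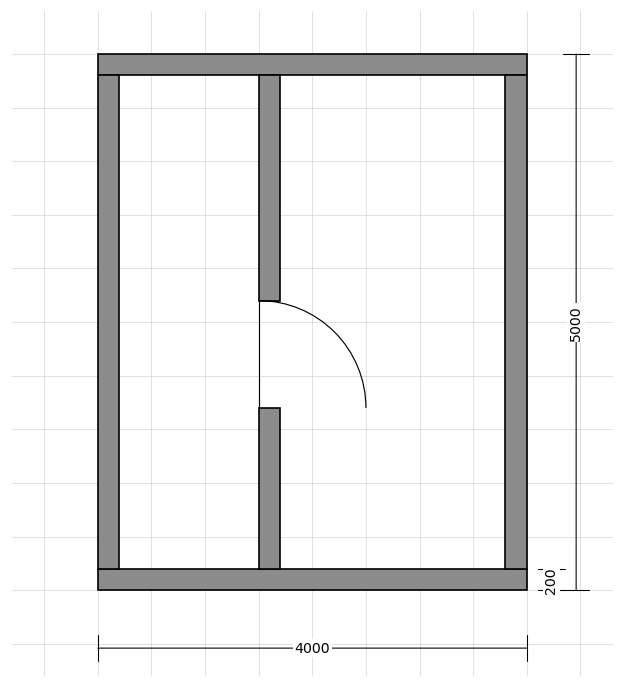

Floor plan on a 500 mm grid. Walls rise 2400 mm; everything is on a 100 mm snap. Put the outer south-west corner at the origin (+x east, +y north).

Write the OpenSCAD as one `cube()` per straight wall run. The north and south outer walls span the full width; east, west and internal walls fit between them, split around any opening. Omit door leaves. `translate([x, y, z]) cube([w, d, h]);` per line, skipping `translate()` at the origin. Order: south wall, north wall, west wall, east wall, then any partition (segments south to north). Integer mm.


cube([4000, 200, 2400]);
translate([0, 4800, 0]) cube([4000, 200, 2400]);
translate([0, 200, 0]) cube([200, 4600, 2400]);
translate([3800, 200, 0]) cube([200, 4600, 2400]);
translate([1500, 200, 0]) cube([200, 1500, 2400]);
translate([1500, 2700, 0]) cube([200, 2100, 2400]);


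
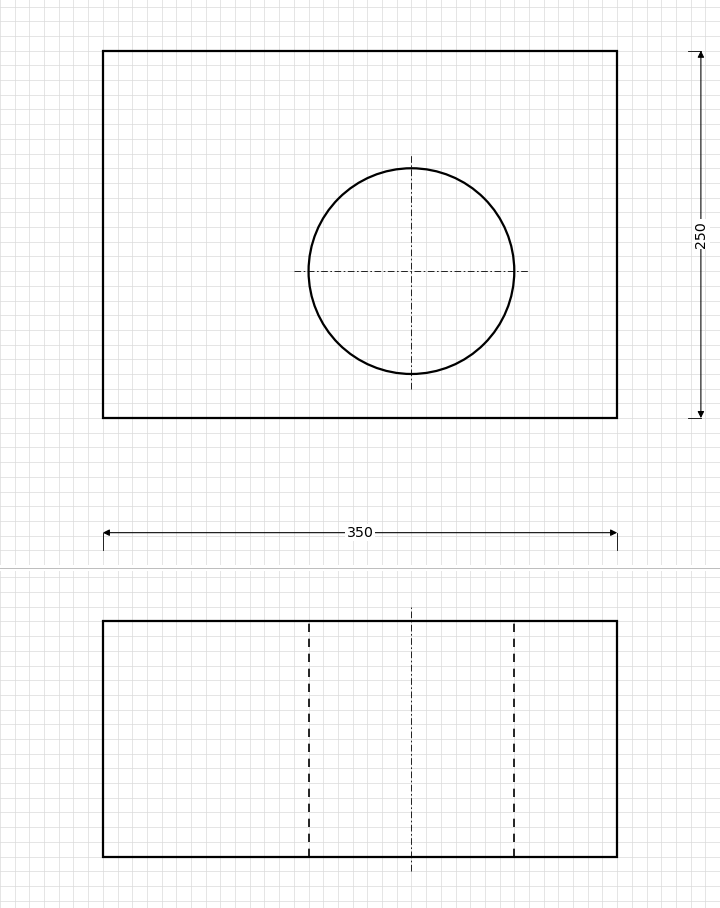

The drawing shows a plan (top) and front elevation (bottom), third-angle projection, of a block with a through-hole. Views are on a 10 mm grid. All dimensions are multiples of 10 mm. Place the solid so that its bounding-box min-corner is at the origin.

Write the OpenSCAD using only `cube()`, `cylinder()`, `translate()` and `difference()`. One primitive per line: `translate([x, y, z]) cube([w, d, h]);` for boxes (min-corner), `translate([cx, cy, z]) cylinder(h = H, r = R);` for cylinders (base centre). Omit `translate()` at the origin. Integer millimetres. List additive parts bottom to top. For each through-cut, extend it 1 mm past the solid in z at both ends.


difference() {
  cube([350, 250, 160]);
  translate([210, 100, -1]) cylinder(h = 162, r = 70);
}
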